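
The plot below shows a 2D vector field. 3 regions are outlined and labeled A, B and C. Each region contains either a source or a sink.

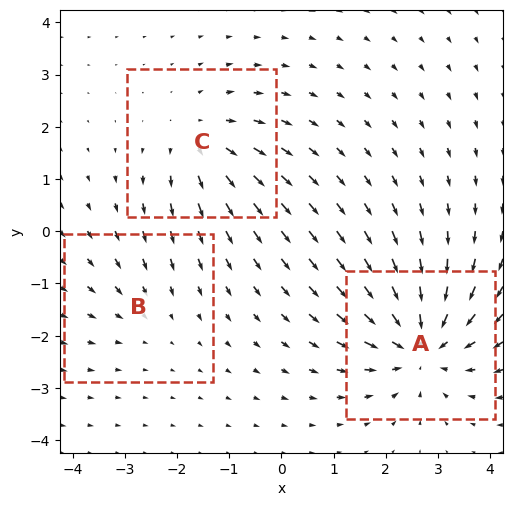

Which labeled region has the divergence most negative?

A

Divergence at each region's feature centre — A: about -5, B: about -2, C: about +3. Region A is most negative.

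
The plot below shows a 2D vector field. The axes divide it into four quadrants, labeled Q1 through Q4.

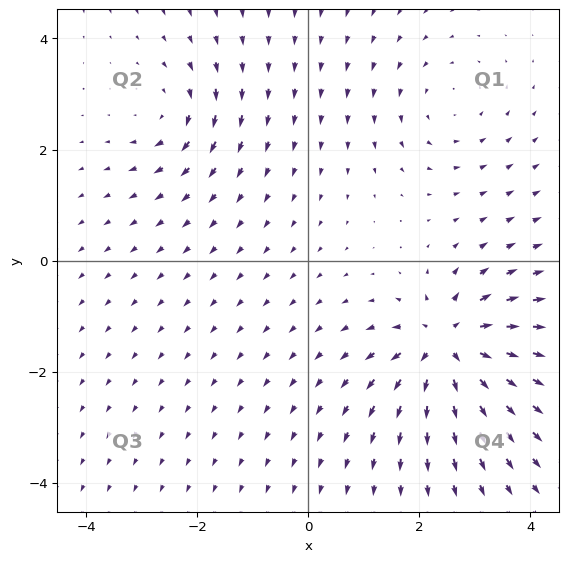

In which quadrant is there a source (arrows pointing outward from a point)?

Q4

The source sits at approximately (2.5, -1.5), which lies in quadrant Q4. The divergence there is about +7, positive as expected for a source.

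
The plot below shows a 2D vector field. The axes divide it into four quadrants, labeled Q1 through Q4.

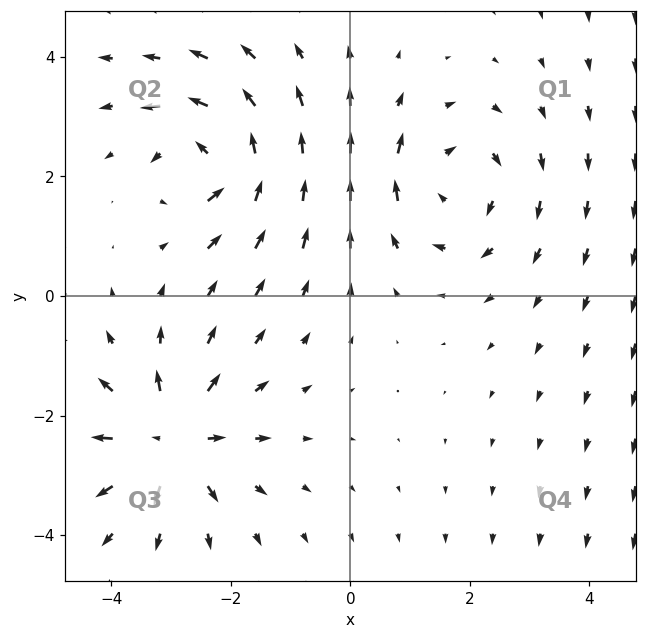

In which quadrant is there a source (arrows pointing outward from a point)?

Q3

The source sits at approximately (-3.0, -2.4), which lies in quadrant Q3. The divergence there is about +4, positive as expected for a source.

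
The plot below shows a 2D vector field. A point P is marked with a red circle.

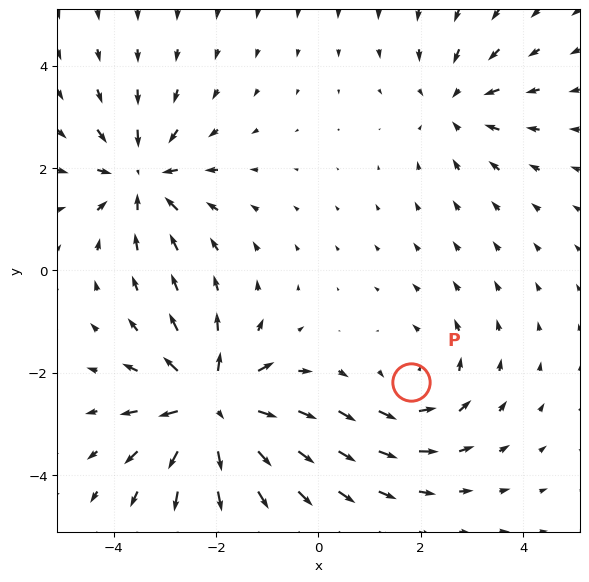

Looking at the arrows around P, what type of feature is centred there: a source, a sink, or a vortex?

vortex

At P (1.8, -2.2) the arrows circulate counterclockwise. Divergence ≈0, curl about +3 — near-zero divergence with nonzero curl is a vortex.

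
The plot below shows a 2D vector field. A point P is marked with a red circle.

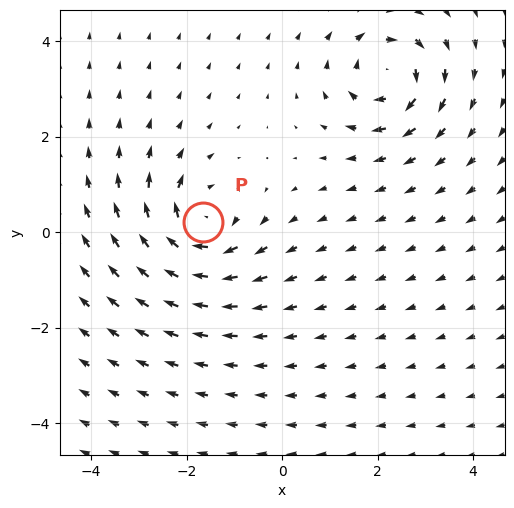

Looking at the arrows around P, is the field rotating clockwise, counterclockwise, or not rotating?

clockwise

Near P at (-1.7, 0.2) the arrows circulate clockwise. The curl (z-component) there is about -5; negative curl means clockwise rotation.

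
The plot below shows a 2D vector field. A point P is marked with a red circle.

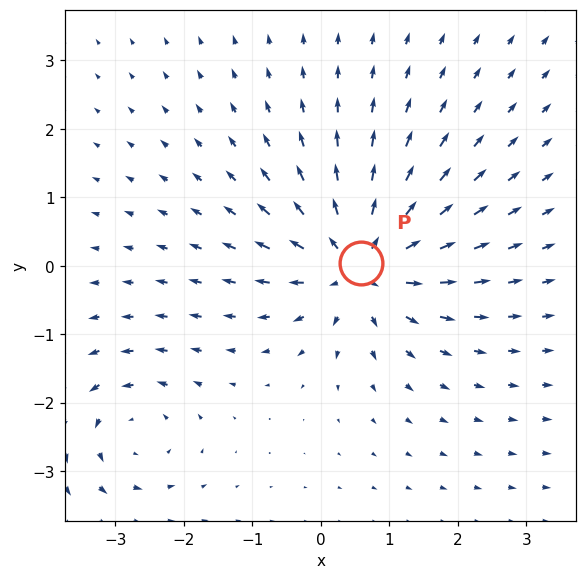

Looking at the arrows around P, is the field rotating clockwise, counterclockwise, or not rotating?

not rotating

Near P at (0.6, 0.0) the arrows show no circulation. The curl there is ≈0.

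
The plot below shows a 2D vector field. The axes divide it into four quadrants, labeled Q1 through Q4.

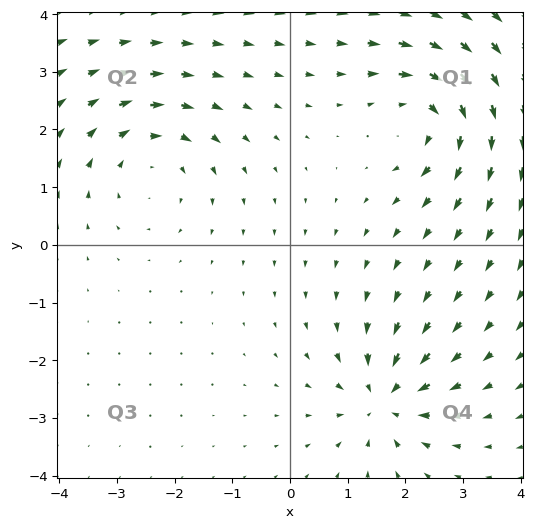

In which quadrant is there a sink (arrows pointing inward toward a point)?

Q4

The sink sits at approximately (1.6, -2.7), which lies in quadrant Q4. The divergence there is about -6, negative as expected for a sink.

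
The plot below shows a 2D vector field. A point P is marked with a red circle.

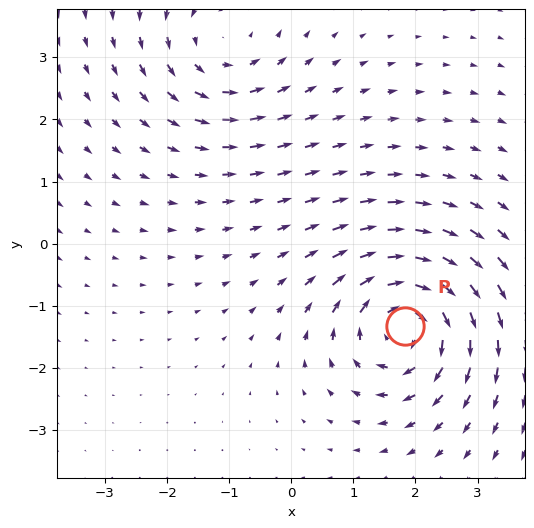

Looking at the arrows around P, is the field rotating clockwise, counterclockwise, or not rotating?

clockwise

Near P at (1.8, -1.3) the arrows circulate clockwise. The curl (z-component) there is about -5; negative curl means clockwise rotation.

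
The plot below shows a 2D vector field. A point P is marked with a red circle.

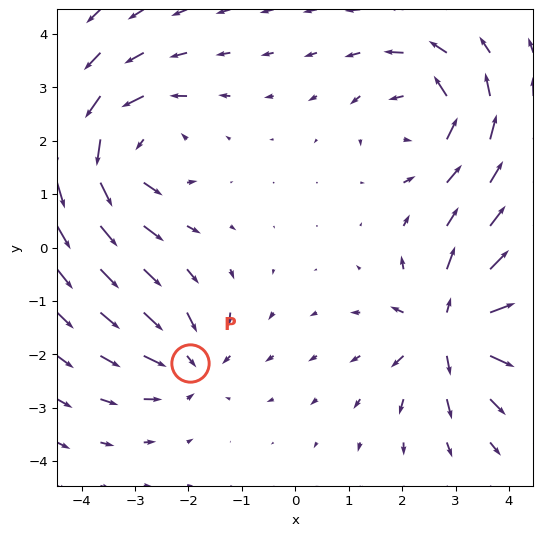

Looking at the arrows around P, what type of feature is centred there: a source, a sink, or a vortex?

At P (-2.0, -2.2) the arrows converge inward. Divergence about -4, curl ≈0 — negative divergence with near-zero curl is a sink.

sink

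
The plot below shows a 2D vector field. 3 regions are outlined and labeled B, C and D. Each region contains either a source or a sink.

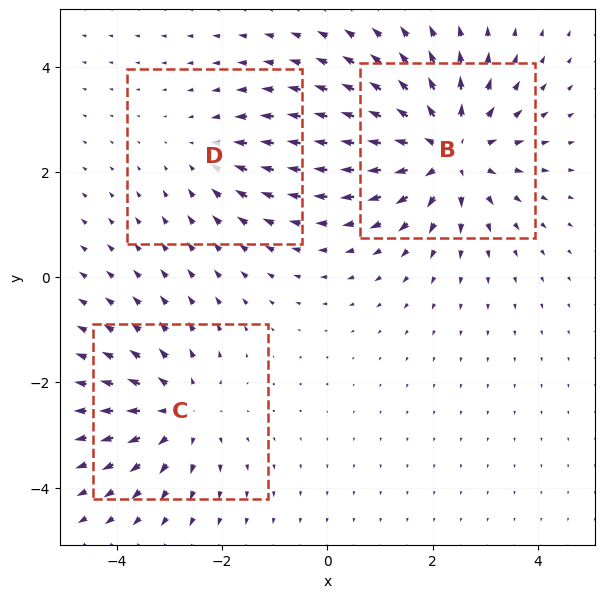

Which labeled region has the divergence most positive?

Divergence at each region's feature centre — B: about +4, C: about +3, D: about -2. Region B is most positive.

B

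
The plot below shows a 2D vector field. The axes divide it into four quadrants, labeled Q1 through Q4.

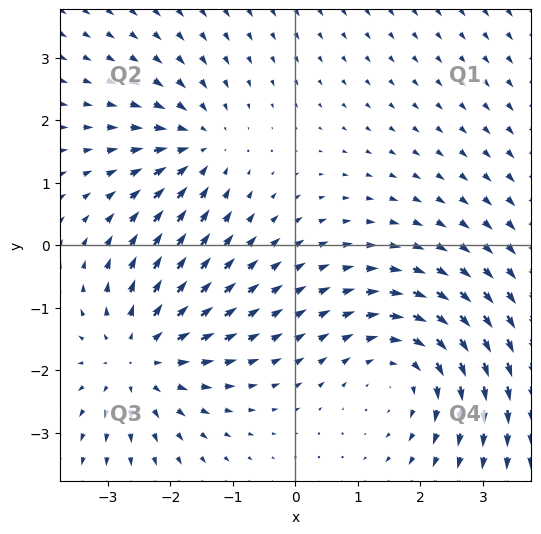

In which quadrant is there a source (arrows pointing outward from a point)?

Q3

The source sits at approximately (-2.5, -1.8), which lies in quadrant Q3. The divergence there is about +3, positive as expected for a source.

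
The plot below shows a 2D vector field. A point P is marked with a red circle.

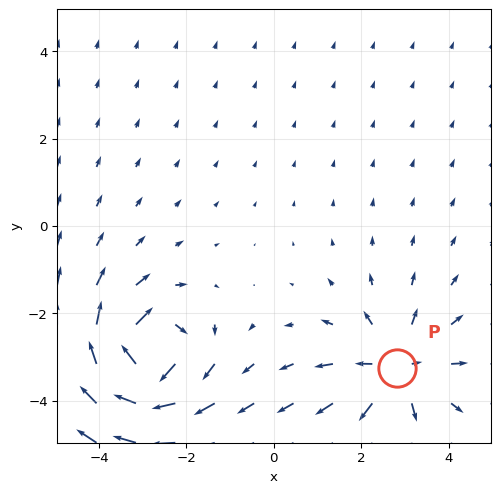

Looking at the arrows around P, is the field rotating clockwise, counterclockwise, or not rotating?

Near P at (2.8, -3.3) the arrows show no circulation. The curl there is ≈0.

not rotating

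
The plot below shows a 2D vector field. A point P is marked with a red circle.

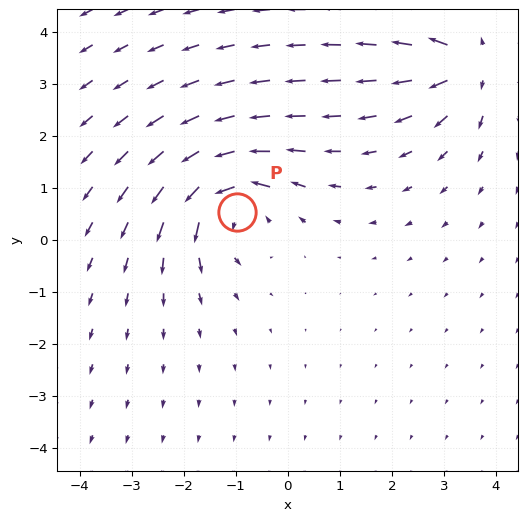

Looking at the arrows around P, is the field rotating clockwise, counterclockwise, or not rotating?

counterclockwise

Near P at (-1.0, 0.5) the arrows circulate counterclockwise. The curl (z-component) there is about +6; positive curl means counterclockwise rotation.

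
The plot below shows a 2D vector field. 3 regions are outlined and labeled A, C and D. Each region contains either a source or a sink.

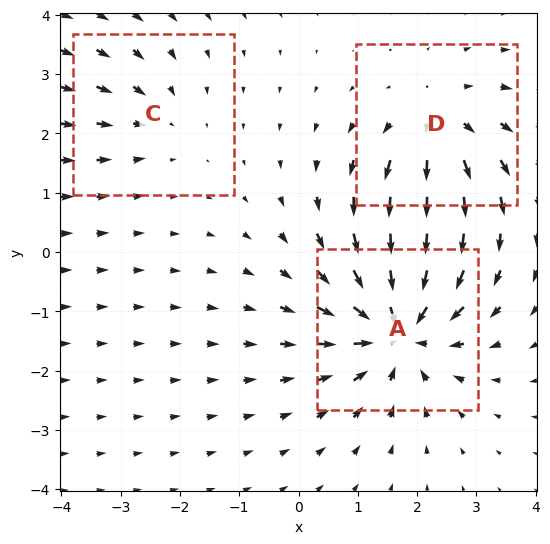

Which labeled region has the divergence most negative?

A

Divergence at each region's feature centre — A: about -5, C: about -2, D: about +3. Region A is most negative.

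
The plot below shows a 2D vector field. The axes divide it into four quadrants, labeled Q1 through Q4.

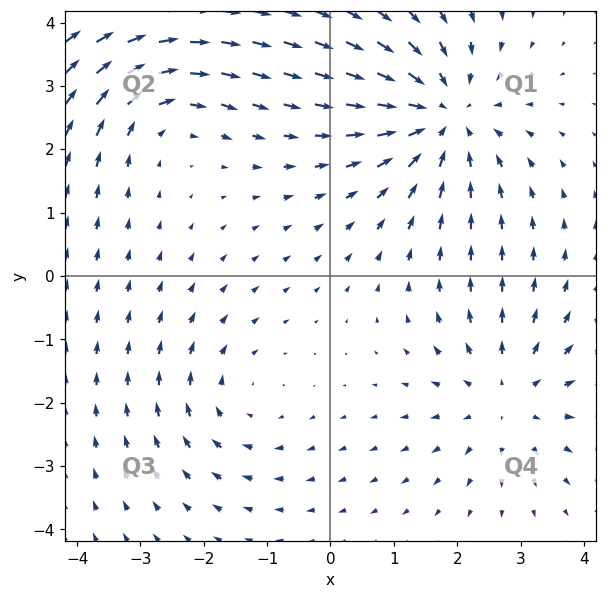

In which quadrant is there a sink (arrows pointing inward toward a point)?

Q1

The sink sits at approximately (1.8, 2.5), which lies in quadrant Q1. The divergence there is about -4, negative as expected for a sink.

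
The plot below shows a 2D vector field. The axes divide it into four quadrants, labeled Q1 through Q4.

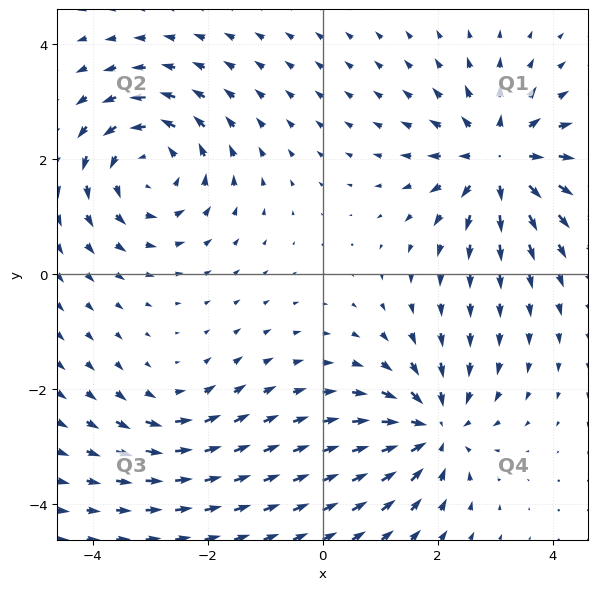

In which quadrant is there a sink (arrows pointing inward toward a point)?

The sink sits at approximately (1.9, -2.7), which lies in quadrant Q4. The divergence there is about -5, negative as expected for a sink.

Q4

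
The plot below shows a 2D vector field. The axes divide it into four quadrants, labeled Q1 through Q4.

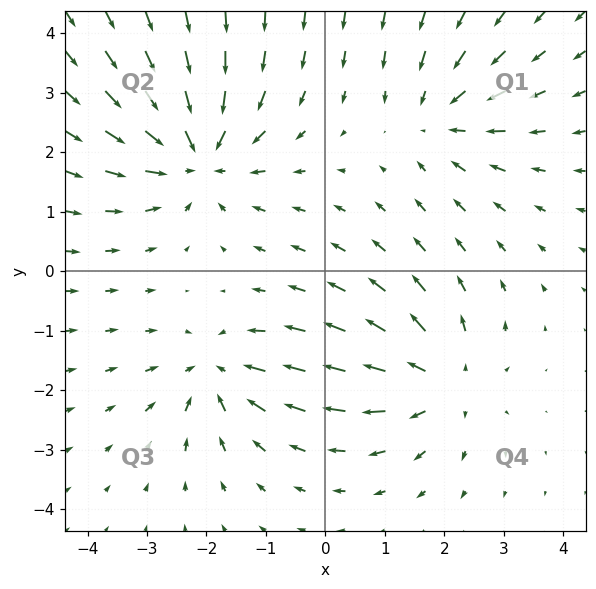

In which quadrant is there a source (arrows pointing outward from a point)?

The source sits at approximately (2.0, -1.9), which lies in quadrant Q4. The divergence there is about +4, positive as expected for a source.

Q4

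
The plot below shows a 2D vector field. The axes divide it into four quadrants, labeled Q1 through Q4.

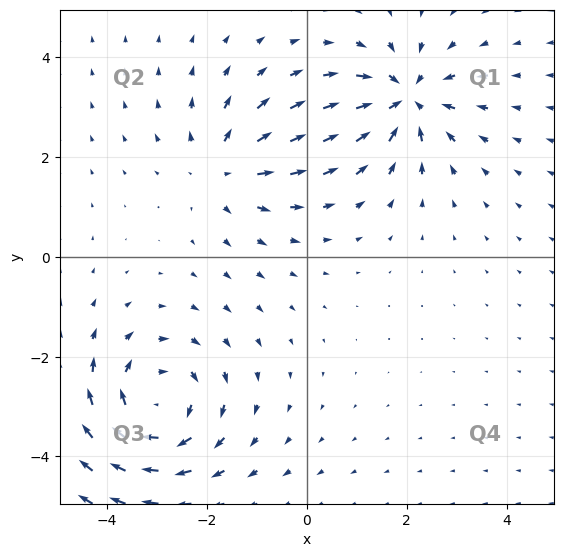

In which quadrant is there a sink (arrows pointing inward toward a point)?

Q1

The sink sits at approximately (2.0, 3.2), which lies in quadrant Q1. The divergence there is about -5, negative as expected for a sink.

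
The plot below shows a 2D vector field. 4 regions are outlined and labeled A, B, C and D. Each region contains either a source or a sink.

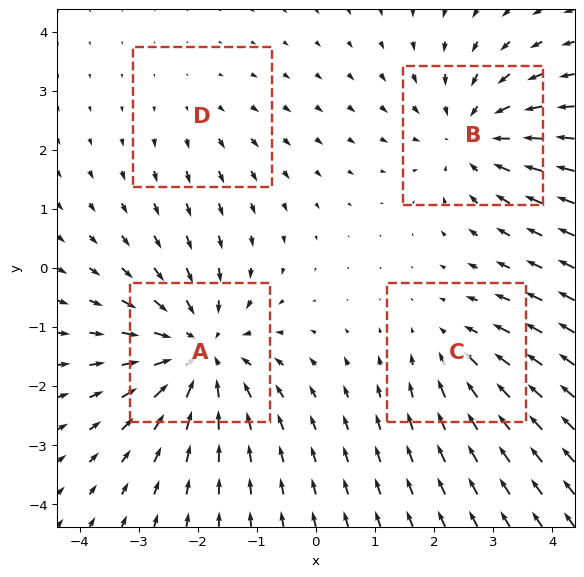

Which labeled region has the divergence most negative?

A

Divergence at each region's feature centre — A: about -5, B: about -4, C: about -3, D: about +2. Region A is most negative.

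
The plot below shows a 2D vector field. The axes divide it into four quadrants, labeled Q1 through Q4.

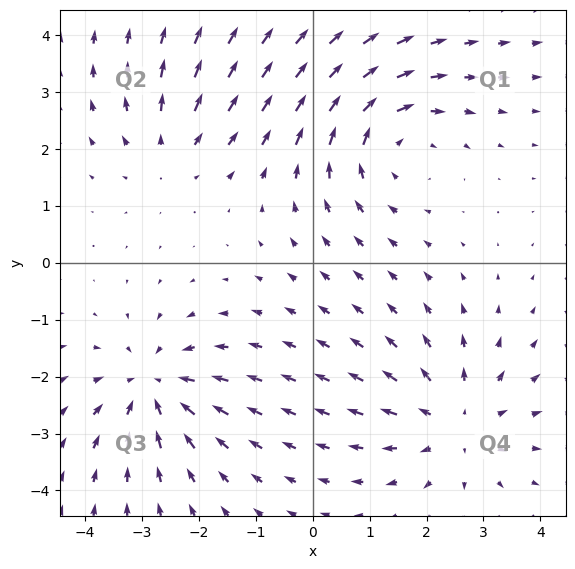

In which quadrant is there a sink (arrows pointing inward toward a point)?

Q3

The sink sits at approximately (-2.8, -2.2), which lies in quadrant Q3. The divergence there is about -5, negative as expected for a sink.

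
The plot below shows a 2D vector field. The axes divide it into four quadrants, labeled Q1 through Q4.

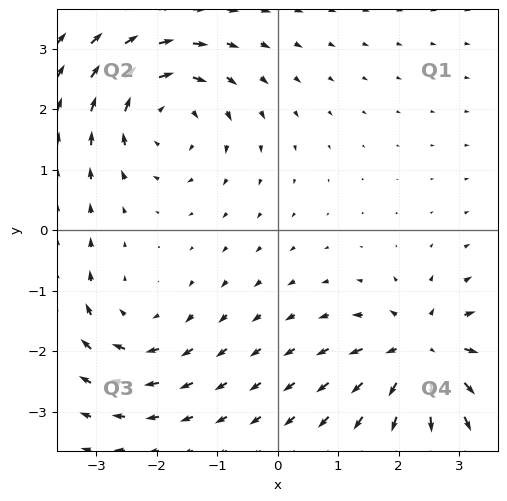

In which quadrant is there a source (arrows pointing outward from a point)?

Q4

The source sits at approximately (2.4, -2.0), which lies in quadrant Q4. The divergence there is about +5, positive as expected for a source.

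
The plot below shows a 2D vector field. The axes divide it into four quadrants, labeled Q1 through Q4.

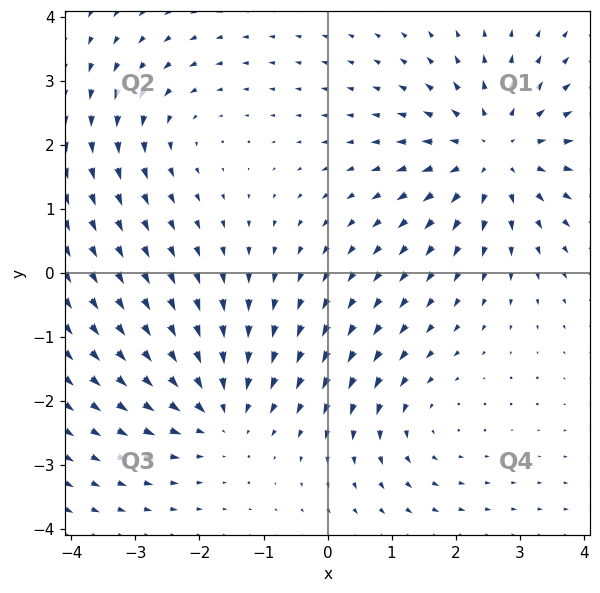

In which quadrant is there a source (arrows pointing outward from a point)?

Q1

The source sits at approximately (2.6, 1.9), which lies in quadrant Q1. The divergence there is about +4, positive as expected for a source.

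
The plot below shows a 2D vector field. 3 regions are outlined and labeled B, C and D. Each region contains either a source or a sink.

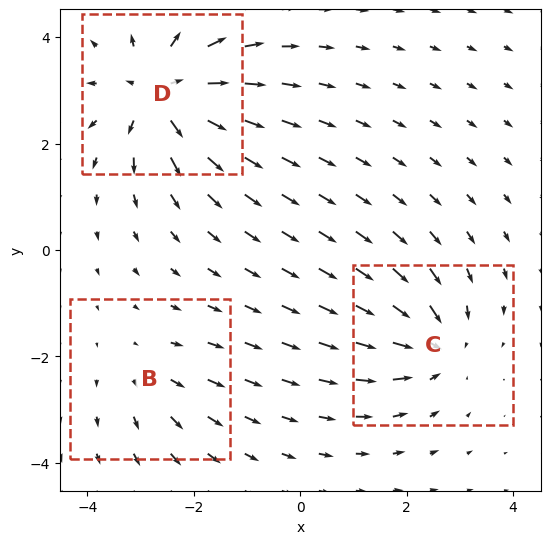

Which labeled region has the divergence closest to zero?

B

Divergence at each region's feature centre — B: about +2, C: about -4, D: about +5. Region B is closest to zero.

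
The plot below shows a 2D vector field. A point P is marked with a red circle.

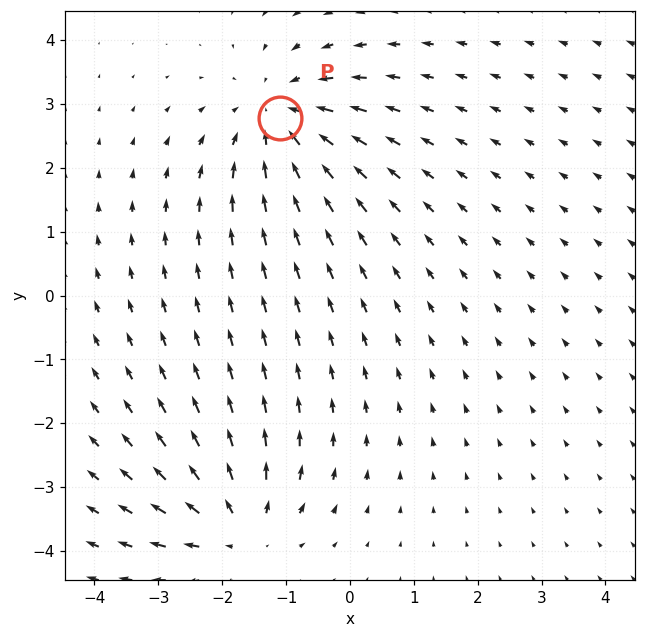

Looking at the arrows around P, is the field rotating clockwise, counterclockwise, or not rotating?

Near P at (-1.1, 2.8) the arrows show no circulation. The curl there is ≈0.

not rotating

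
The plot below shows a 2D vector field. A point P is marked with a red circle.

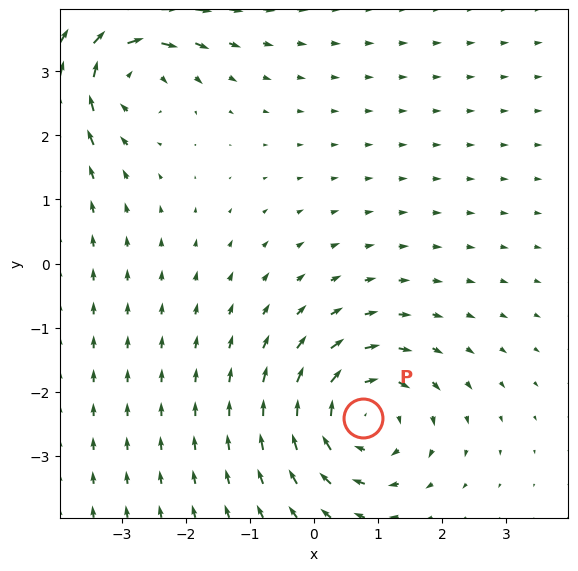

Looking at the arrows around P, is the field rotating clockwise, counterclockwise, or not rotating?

clockwise

Near P at (0.8, -2.4) the arrows circulate clockwise. The curl (z-component) there is about -5; negative curl means clockwise rotation.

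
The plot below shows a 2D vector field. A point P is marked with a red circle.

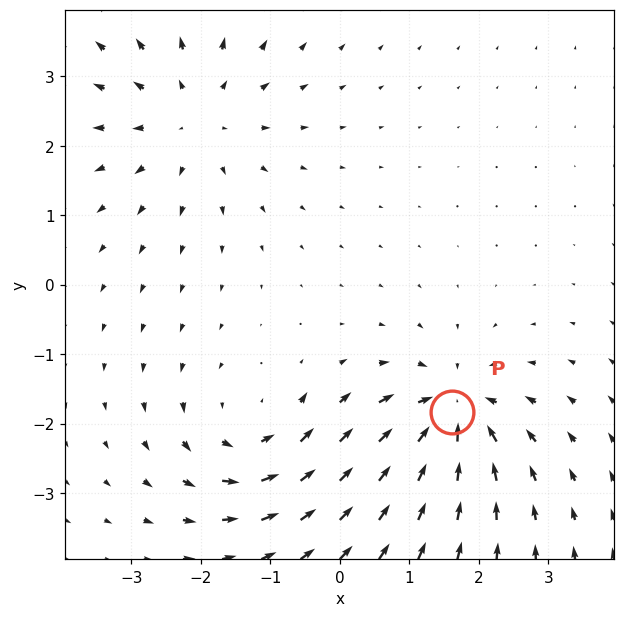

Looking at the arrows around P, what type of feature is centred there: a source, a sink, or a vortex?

sink

At P (1.6, -1.8) the arrows converge inward. Divergence about -6, curl ≈0 — negative divergence with near-zero curl is a sink.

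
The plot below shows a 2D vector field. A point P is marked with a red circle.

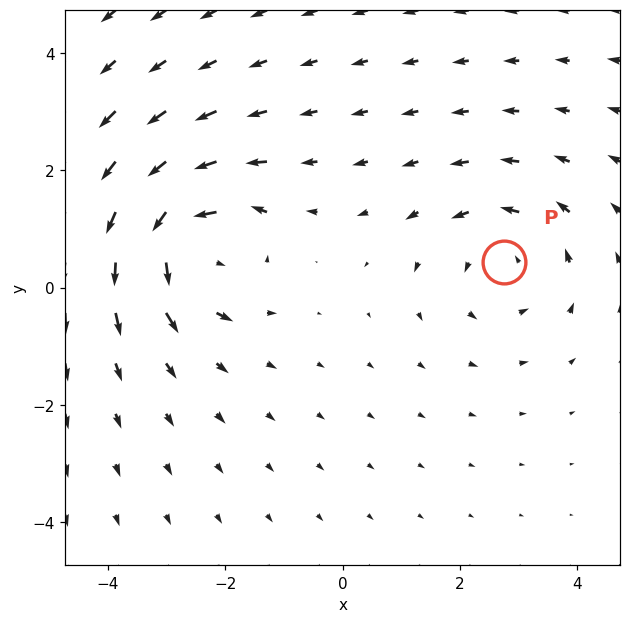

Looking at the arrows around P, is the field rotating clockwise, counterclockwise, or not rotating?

counterclockwise

Near P at (2.8, 0.4) the arrows circulate counterclockwise. The curl (z-component) there is about +3; positive curl means counterclockwise rotation.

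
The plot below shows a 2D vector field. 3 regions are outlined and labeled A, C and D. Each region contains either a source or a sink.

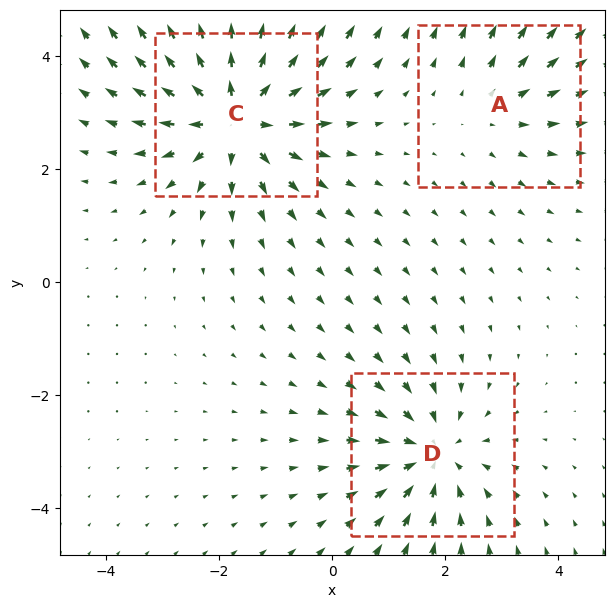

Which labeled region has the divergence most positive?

C

Divergence at each region's feature centre — A: about +2, C: about +5, D: about -3. Region C is most positive.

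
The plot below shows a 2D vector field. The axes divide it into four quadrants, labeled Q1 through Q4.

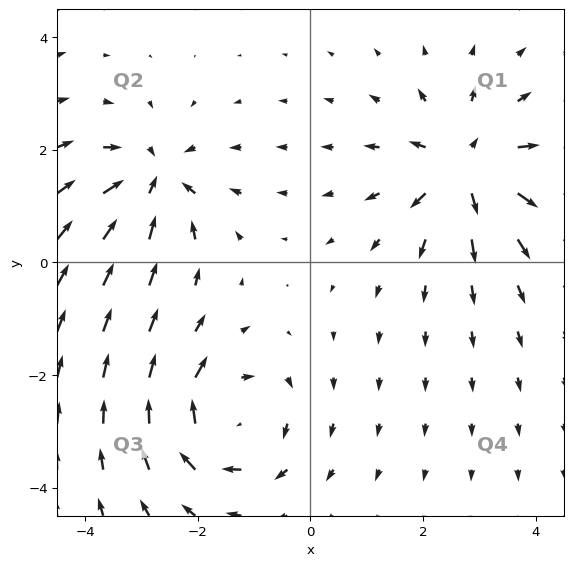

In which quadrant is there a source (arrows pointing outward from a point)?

Q1

The source sits at approximately (2.8, 1.7), which lies in quadrant Q1. The divergence there is about +6, positive as expected for a source.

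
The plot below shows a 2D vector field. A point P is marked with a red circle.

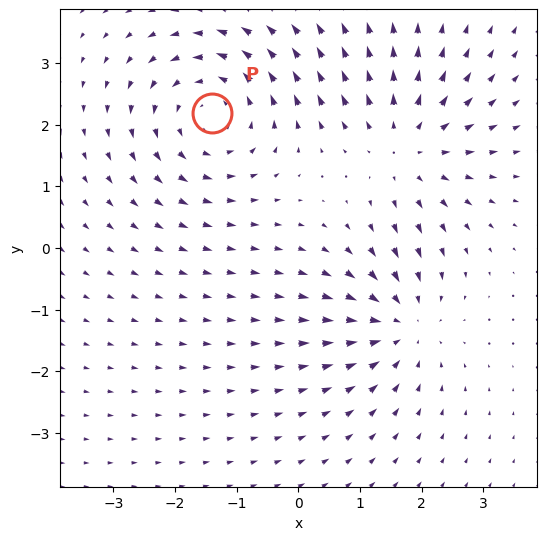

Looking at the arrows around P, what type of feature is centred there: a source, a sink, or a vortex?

vortex

At P (-1.4, 2.2) the arrows circulate counterclockwise. Divergence ≈0, curl about +4 — near-zero divergence with nonzero curl is a vortex.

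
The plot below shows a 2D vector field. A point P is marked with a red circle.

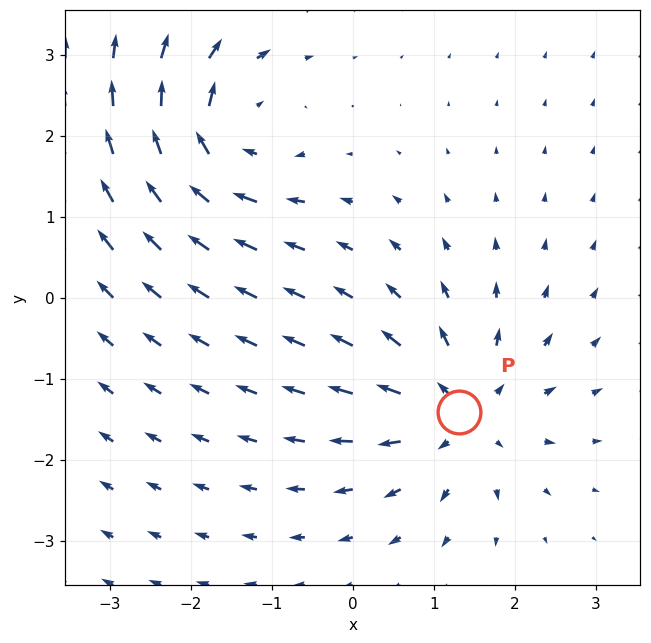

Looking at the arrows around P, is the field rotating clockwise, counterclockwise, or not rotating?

not rotating

Near P at (1.3, -1.4) the arrows show no circulation. The curl there is ≈0.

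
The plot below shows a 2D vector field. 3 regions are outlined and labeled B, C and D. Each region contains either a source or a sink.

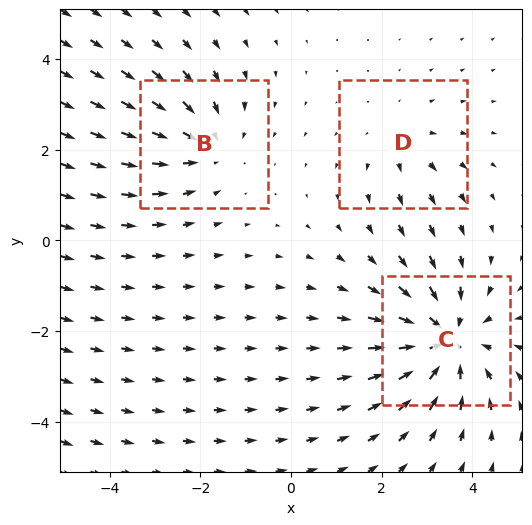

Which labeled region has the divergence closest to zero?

Divergence at each region's feature centre — B: about -3, C: about -4, D: about +2. Region D is closest to zero.

D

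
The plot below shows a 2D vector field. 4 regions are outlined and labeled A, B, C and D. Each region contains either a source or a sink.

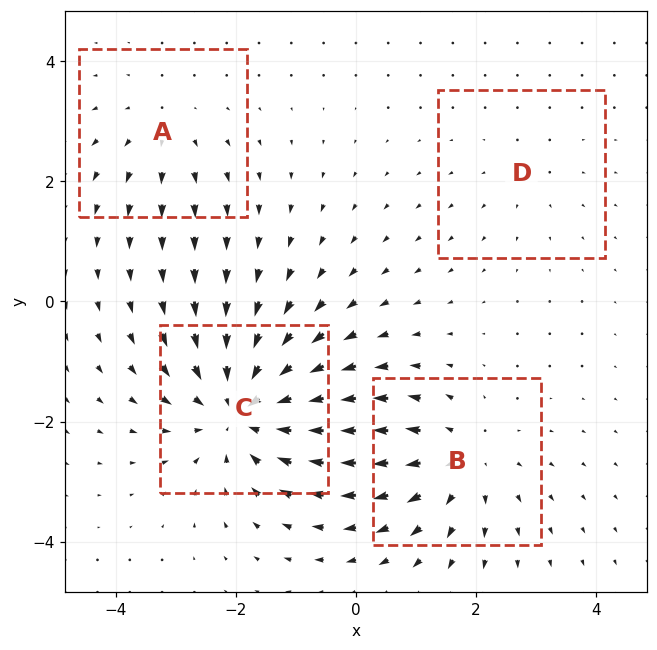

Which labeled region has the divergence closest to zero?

D

Divergence at each region's feature centre — A: about +3, B: about +4, C: about -6, D: about +2. Region D is closest to zero.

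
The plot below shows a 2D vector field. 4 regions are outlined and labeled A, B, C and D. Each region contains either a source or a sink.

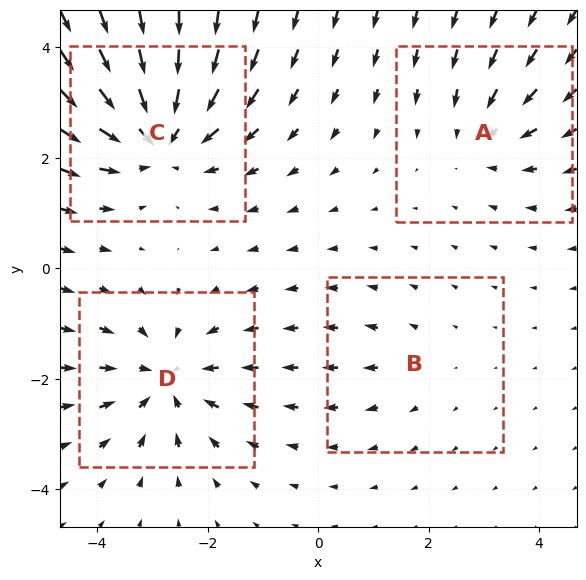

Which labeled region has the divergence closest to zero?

Divergence at each region's feature centre — A: about -3, B: about +2, C: about -6, D: about -5. Region B is closest to zero.

B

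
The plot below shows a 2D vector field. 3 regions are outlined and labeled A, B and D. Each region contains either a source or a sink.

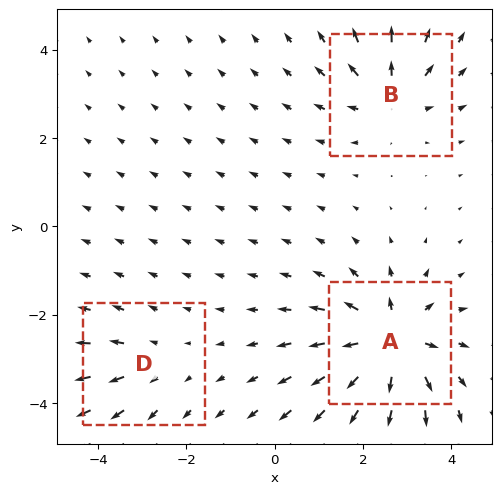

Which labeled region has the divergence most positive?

Divergence at each region's feature centre — A: about +6, B: about +4, D: about +2. Region A is most positive.

A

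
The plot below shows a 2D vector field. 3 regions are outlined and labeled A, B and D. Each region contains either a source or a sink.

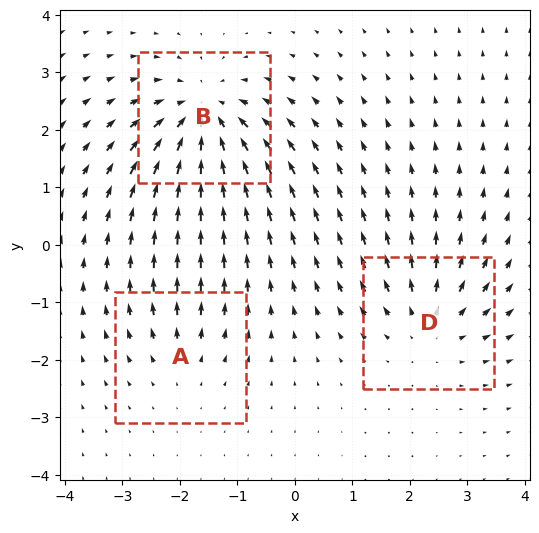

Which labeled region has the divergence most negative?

B

Divergence at each region's feature centre — A: about +2, B: about -5, D: about +3. Region B is most negative.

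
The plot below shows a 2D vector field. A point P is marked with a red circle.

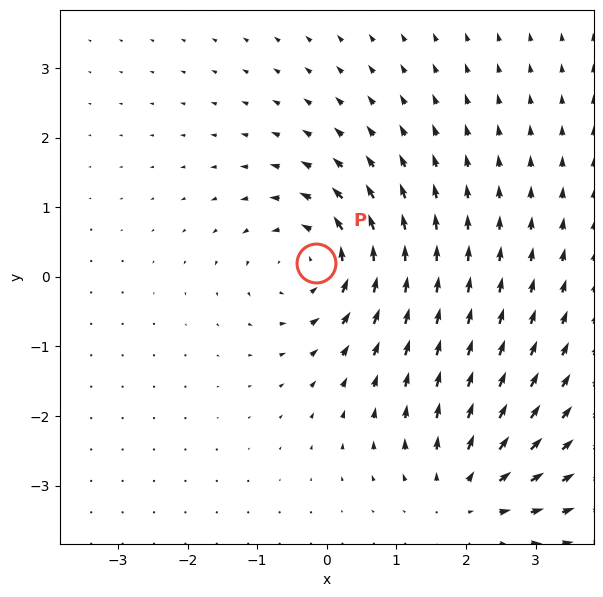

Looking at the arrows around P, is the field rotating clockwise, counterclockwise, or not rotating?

Near P at (-0.2, 0.2) the arrows circulate counterclockwise. The curl (z-component) there is about +6; positive curl means counterclockwise rotation.

counterclockwise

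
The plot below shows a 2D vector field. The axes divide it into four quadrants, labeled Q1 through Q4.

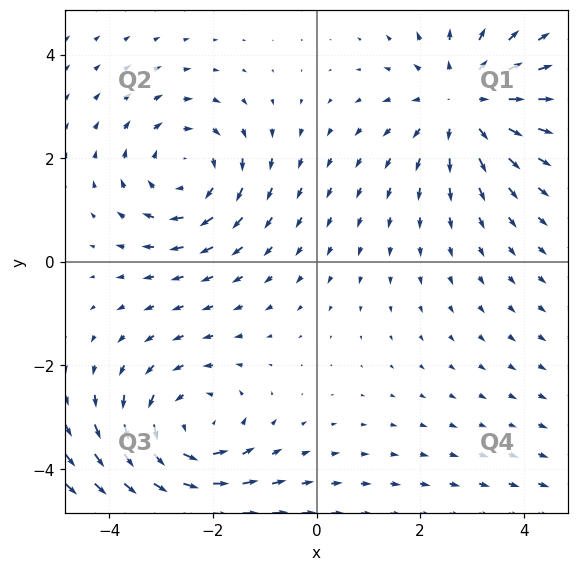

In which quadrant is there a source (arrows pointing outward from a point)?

Q1

The source sits at approximately (2.9, 3.1), which lies in quadrant Q1. The divergence there is about +3, positive as expected for a source.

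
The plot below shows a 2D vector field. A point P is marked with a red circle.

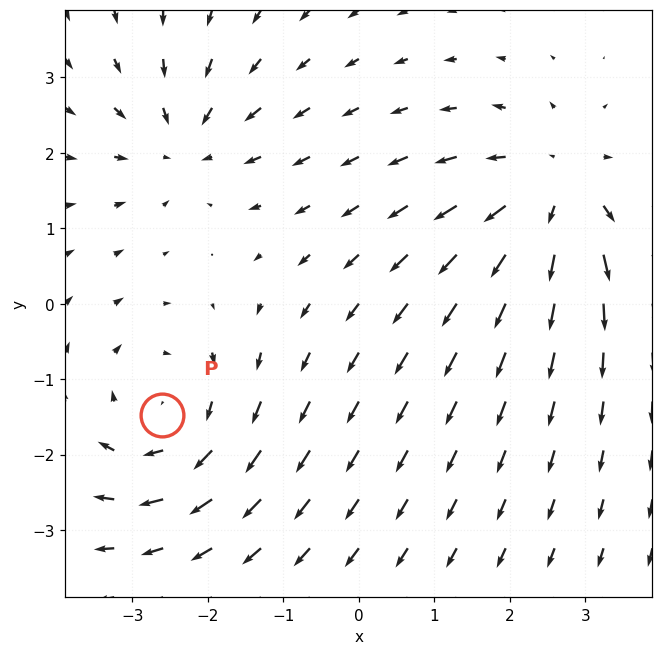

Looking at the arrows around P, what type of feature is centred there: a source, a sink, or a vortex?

At P (-2.6, -1.5) the arrows circulate clockwise. Divergence ≈0, curl about -4 — near-zero divergence with nonzero curl is a vortex.

vortex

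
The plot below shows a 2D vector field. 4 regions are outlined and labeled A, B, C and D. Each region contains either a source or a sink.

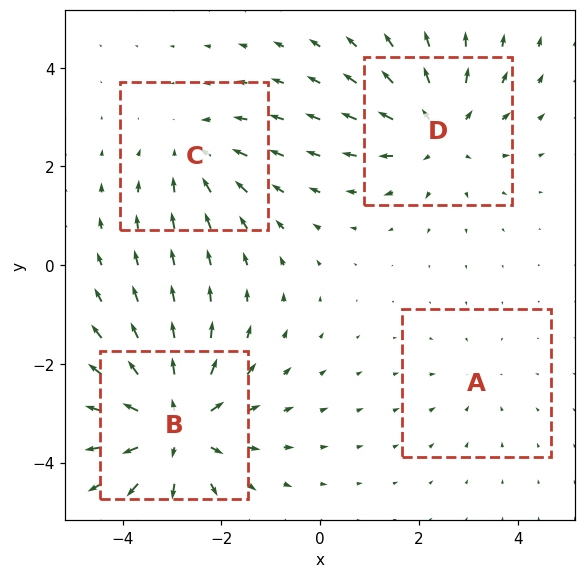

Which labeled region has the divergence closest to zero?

Divergence at each region's feature centre — A: about -2, B: about +6, C: about -3, D: about +4. Region A is closest to zero.

A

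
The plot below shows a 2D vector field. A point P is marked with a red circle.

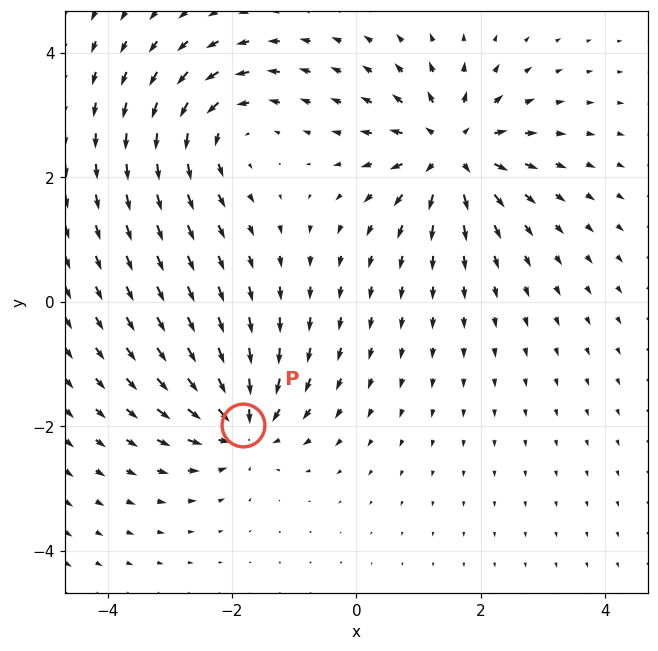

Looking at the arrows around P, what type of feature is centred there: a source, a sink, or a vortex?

sink

At P (-1.8, -2.0) the arrows converge inward. Divergence about -5, curl ≈0 — negative divergence with near-zero curl is a sink.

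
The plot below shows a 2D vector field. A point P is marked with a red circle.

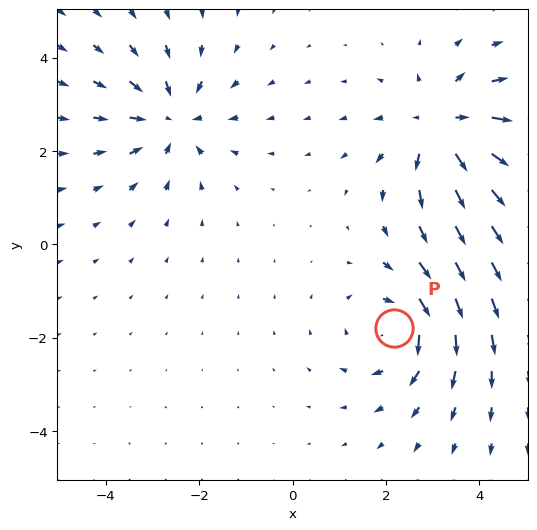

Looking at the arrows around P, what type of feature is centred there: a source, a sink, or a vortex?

At P (2.2, -1.8) the arrows circulate clockwise. Divergence ≈0, curl about -4 — near-zero divergence with nonzero curl is a vortex.

vortex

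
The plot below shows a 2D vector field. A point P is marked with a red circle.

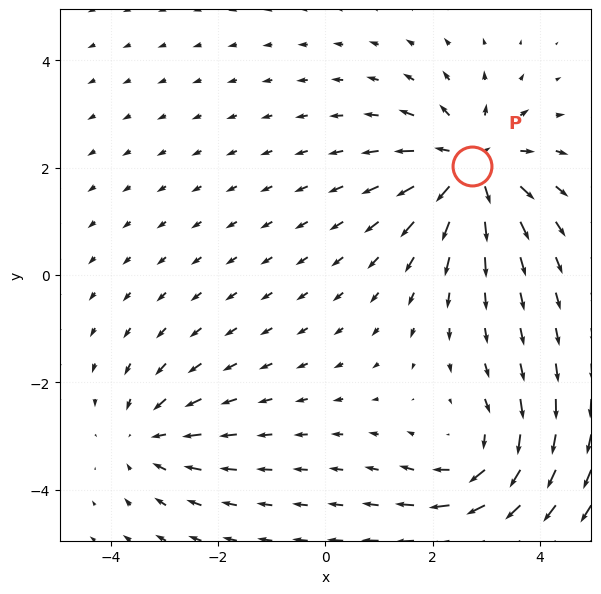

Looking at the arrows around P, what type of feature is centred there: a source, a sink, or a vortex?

At P (2.7, 2.0) the arrows spread outward. Divergence about +5, curl ≈0 — positive divergence with near-zero curl is a source.

source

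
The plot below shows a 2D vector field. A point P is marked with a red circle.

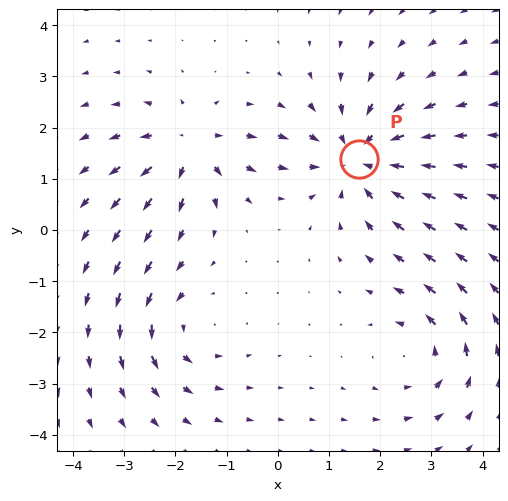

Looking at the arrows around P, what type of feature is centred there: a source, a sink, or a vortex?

sink

At P (1.6, 1.4) the arrows converge inward. Divergence about -4, curl ≈0 — negative divergence with near-zero curl is a sink.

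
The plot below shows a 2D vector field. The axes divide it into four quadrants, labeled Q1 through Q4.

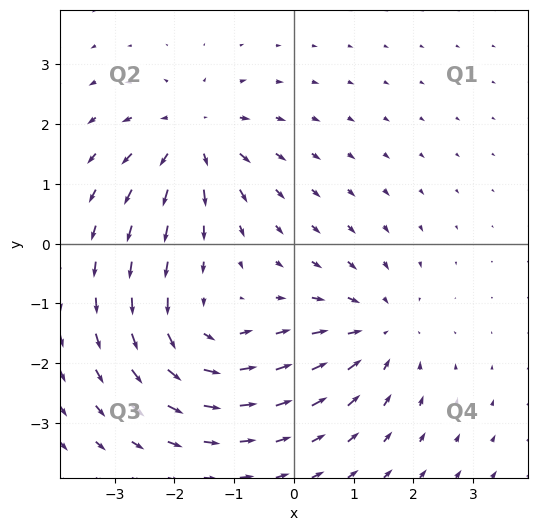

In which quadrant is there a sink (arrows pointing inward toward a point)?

Q4

The sink sits at approximately (1.4, -1.5), which lies in quadrant Q4. The divergence there is about -4, negative as expected for a sink.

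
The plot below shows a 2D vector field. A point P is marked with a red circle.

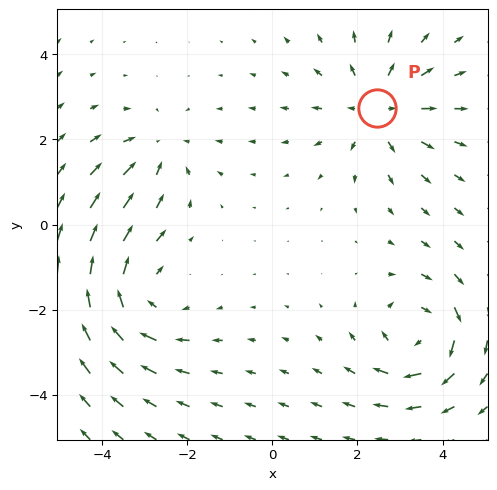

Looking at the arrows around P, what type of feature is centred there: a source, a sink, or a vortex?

At P (2.5, 2.7) the arrows spread outward. Divergence about +4, curl ≈0 — positive divergence with near-zero curl is a source.

source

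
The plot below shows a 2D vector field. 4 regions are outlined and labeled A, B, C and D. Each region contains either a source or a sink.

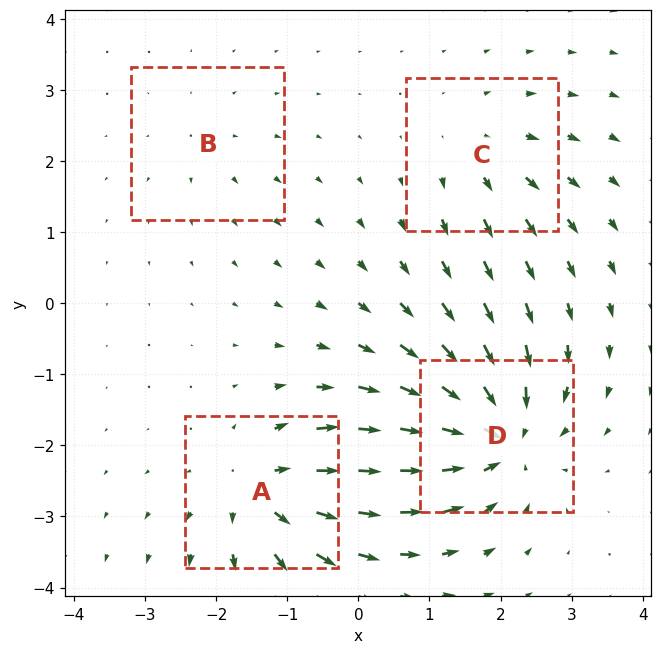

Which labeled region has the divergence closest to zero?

Divergence at each region's feature centre — A: about +6, B: about +2, C: about +3, D: about -8. Region B is closest to zero.

B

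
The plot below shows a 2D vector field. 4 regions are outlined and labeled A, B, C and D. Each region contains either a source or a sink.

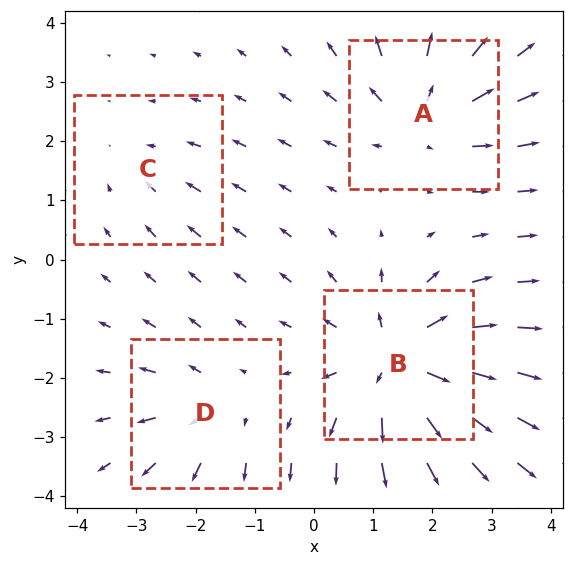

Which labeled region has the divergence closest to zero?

Divergence at each region's feature centre — A: about +5, B: about +8, C: about -2, D: about +4. Region C is closest to zero.

C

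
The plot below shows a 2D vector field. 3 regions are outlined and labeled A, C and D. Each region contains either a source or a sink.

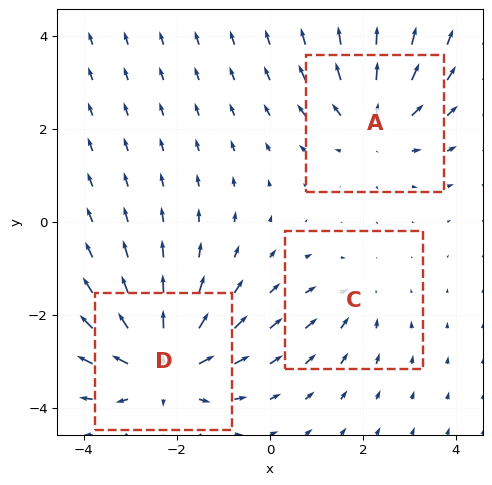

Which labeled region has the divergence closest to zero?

C

Divergence at each region's feature centre — A: about +3, C: about -2, D: about +5. Region C is closest to zero.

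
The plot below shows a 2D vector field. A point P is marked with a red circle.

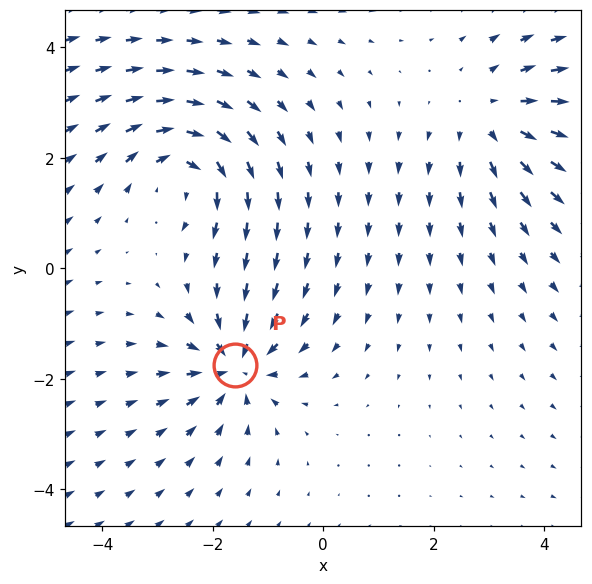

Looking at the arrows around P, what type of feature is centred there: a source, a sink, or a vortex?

sink

At P (-1.6, -1.8) the arrows converge inward. Divergence about -4, curl ≈0 — negative divergence with near-zero curl is a sink.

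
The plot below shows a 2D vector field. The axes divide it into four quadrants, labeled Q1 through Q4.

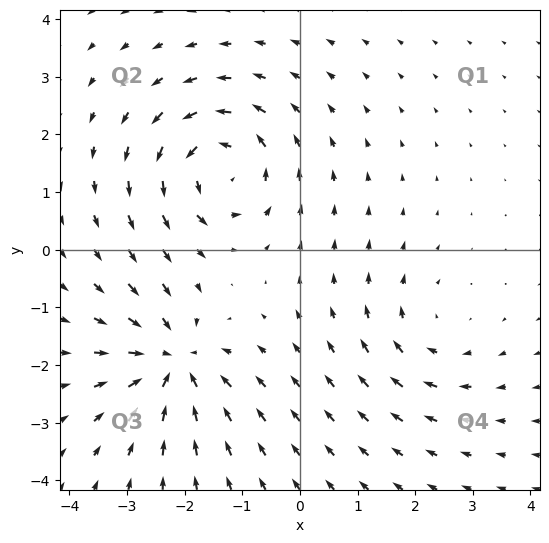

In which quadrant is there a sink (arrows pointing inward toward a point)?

The sink sits at approximately (-2.2, -2.0), which lies in quadrant Q3. The divergence there is about -5, negative as expected for a sink.

Q3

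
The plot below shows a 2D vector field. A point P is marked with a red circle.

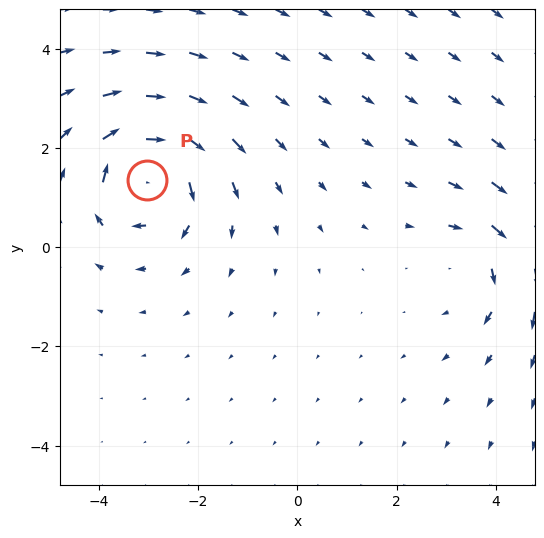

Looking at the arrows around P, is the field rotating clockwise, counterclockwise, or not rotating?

clockwise

Near P at (-3.0, 1.3) the arrows circulate clockwise. The curl (z-component) there is about -5; negative curl means clockwise rotation.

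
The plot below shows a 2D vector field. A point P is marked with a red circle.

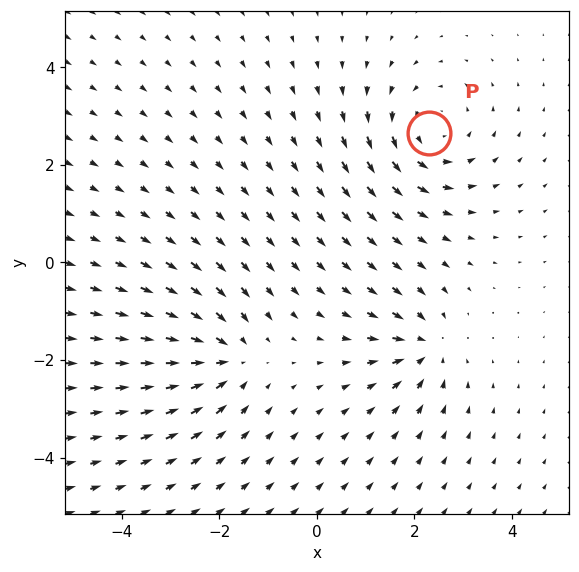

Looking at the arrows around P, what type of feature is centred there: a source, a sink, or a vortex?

vortex

At P (2.3, 2.7) the arrows circulate counterclockwise. Divergence ≈0, curl about +4 — near-zero divergence with nonzero curl is a vortex.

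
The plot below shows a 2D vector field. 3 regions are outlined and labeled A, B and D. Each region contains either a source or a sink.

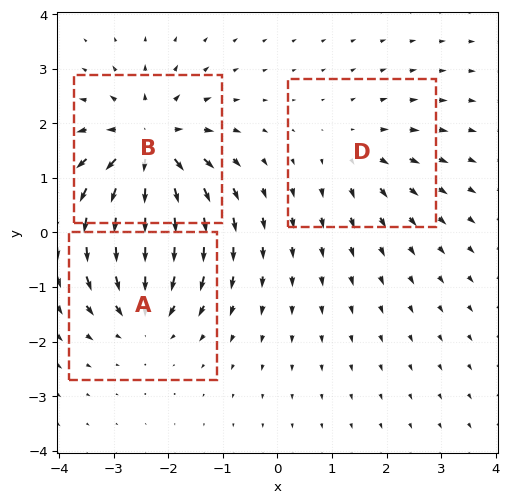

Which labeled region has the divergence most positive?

Divergence at each region's feature centre — A: about -4, B: about +5, D: about +2. Region B is most positive.

B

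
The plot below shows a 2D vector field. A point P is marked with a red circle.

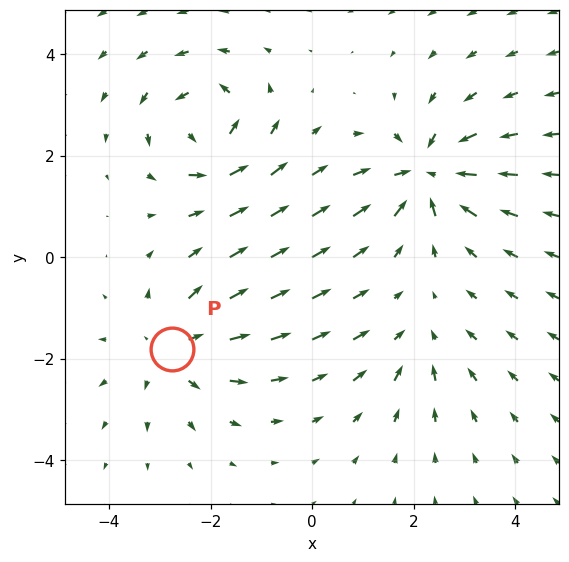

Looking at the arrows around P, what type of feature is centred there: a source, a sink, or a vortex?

source

At P (-2.8, -1.8) the arrows spread outward. Divergence about +3, curl ≈0 — positive divergence with near-zero curl is a source.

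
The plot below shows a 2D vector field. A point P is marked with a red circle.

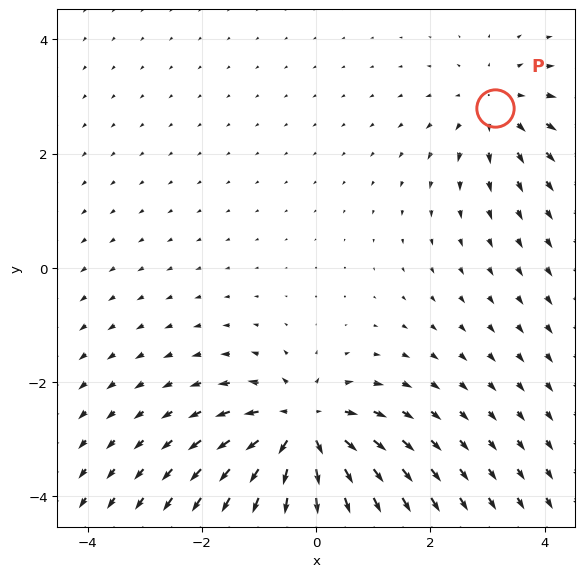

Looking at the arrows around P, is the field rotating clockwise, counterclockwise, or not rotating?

not rotating

Near P at (3.1, 2.8) the arrows show no circulation. The curl there is ≈0.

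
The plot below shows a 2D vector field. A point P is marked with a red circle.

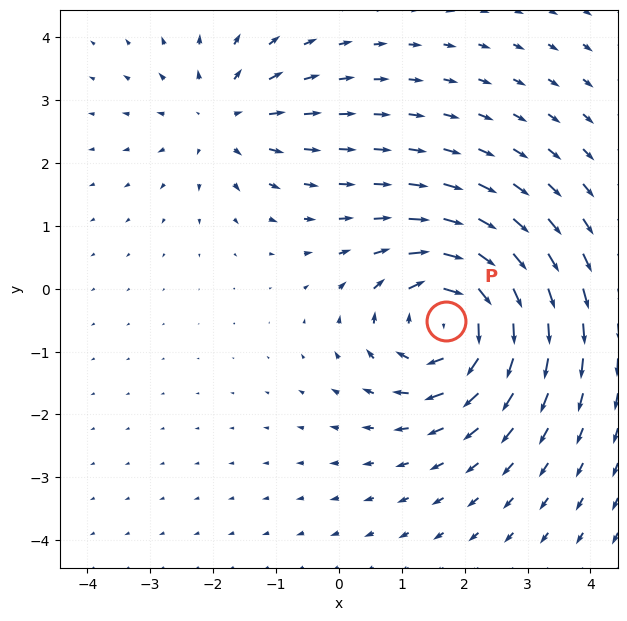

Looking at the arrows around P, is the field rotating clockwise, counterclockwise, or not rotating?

Near P at (1.7, -0.5) the arrows circulate clockwise. The curl (z-component) there is about -5; negative curl means clockwise rotation.

clockwise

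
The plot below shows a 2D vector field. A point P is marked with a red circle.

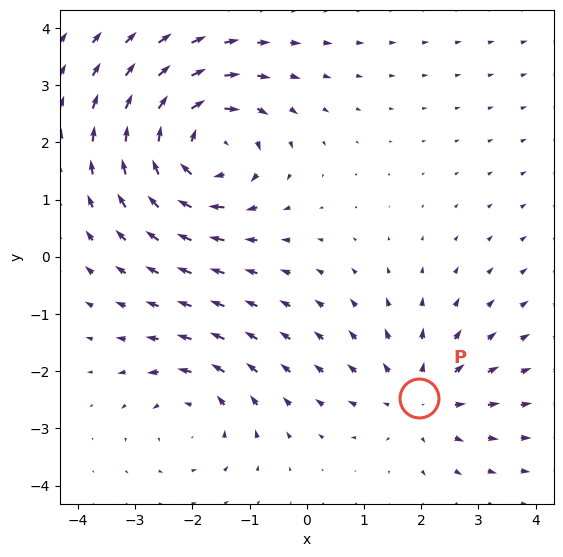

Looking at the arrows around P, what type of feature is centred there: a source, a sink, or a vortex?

At P (2.0, -2.5) the arrows spread outward. Divergence about +3, curl ≈0 — positive divergence with near-zero curl is a source.

source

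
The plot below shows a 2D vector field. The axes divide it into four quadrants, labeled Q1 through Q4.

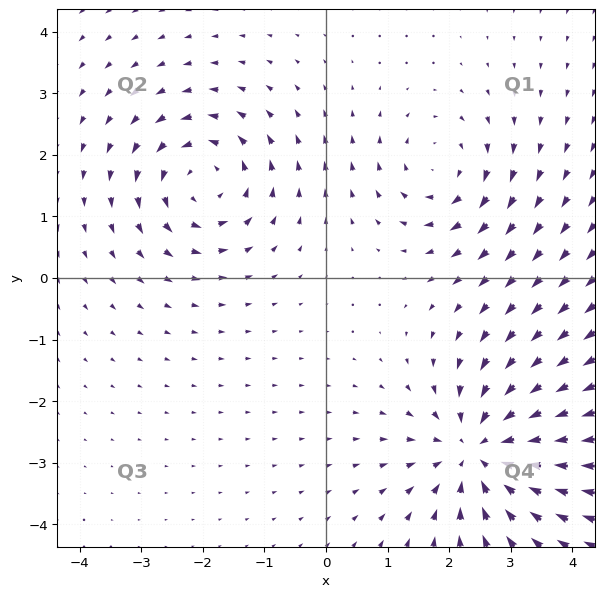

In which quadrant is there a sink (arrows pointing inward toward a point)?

Q4

The sink sits at approximately (2.5, -2.8), which lies in quadrant Q4. The divergence there is about -4, negative as expected for a sink.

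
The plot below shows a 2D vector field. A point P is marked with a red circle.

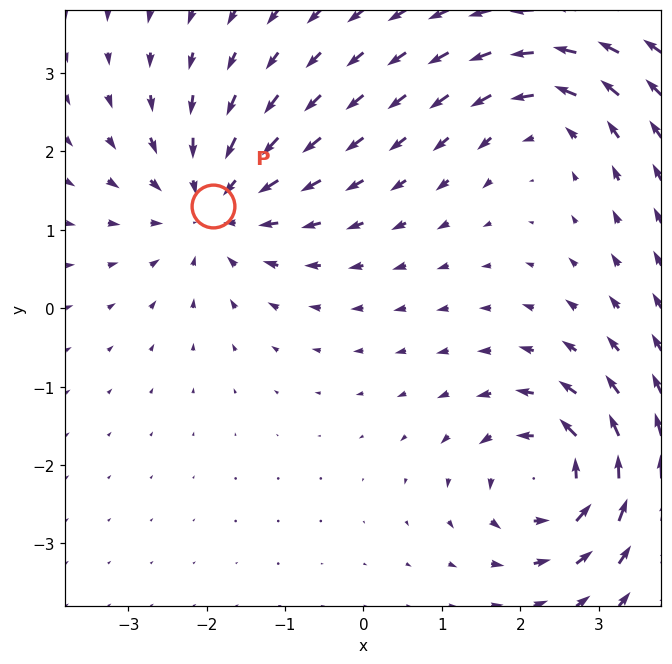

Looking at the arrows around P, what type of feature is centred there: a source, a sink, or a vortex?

At P (-1.9, 1.3) the arrows converge inward. Divergence about -4, curl ≈0 — negative divergence with near-zero curl is a sink.

sink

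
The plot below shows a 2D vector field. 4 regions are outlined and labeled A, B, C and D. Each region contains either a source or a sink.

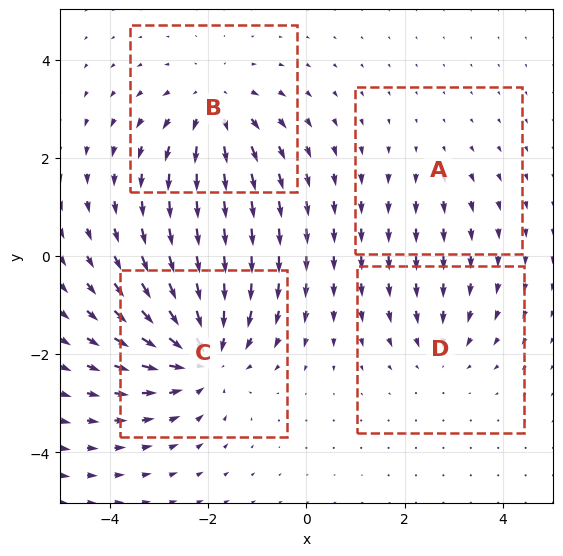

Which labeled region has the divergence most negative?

Divergence at each region's feature centre — A: about +2, B: about +4, C: about -6, D: about -3. Region C is most negative.

C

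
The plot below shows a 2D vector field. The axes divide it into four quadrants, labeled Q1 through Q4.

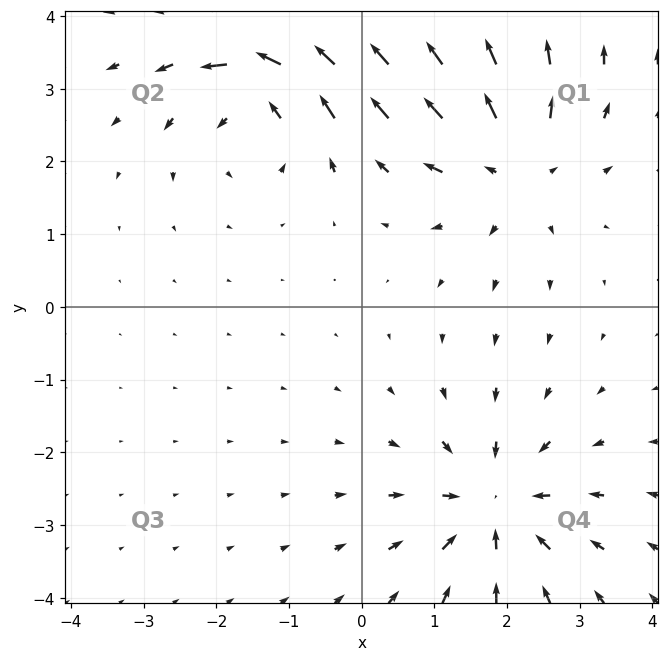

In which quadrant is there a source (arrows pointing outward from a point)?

Q1

The source sits at approximately (2.1, 1.9), which lies in quadrant Q1. The divergence there is about +4, positive as expected for a source.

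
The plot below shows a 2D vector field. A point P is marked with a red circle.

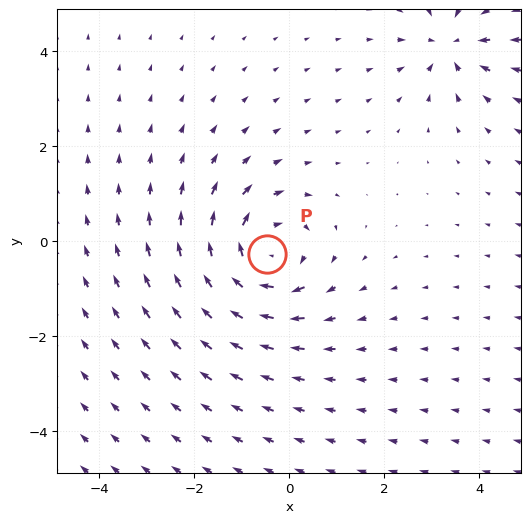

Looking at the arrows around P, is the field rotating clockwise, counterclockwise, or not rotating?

clockwise

Near P at (-0.5, -0.3) the arrows circulate clockwise. The curl (z-component) there is about -5; negative curl means clockwise rotation.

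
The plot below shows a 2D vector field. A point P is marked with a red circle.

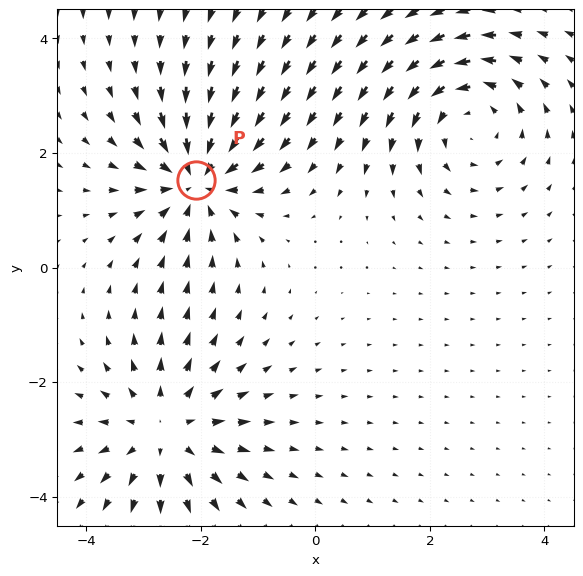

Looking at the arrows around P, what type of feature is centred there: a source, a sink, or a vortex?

At P (-2.1, 1.5) the arrows converge inward. Divergence about -6, curl ≈0 — negative divergence with near-zero curl is a sink.

sink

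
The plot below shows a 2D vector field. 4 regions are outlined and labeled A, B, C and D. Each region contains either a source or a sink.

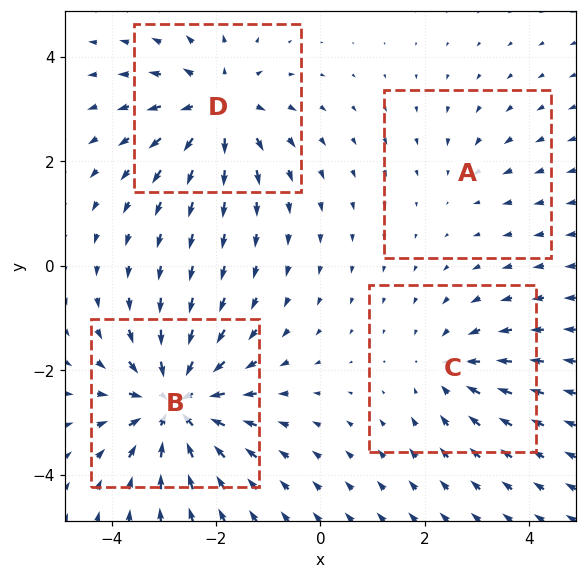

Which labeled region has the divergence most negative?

Divergence at each region's feature centre — A: about -2, B: about -7, C: about -4, D: about +6. Region B is most negative.

B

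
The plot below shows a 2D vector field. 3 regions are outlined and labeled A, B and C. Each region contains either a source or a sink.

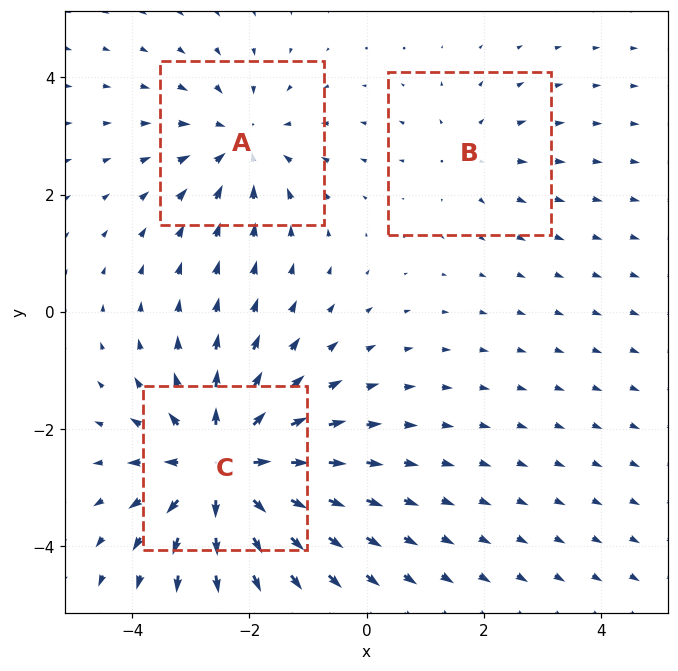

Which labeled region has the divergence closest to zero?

B

Divergence at each region's feature centre — A: about -3, B: about +2, C: about +5. Region B is closest to zero.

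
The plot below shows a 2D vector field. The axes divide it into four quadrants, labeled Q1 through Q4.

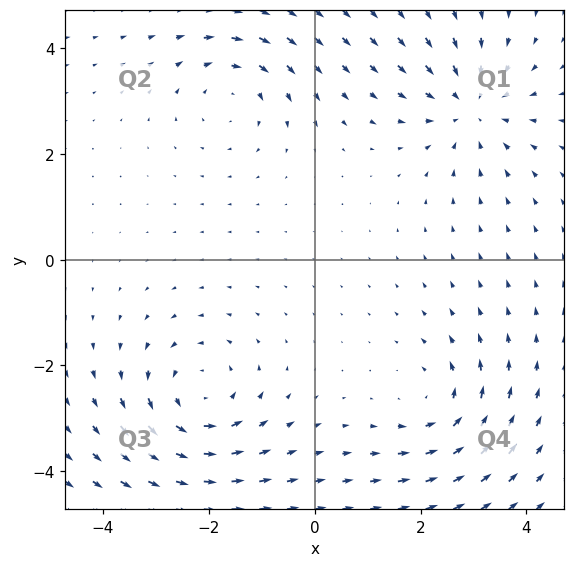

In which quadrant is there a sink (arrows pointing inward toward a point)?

The sink sits at approximately (3.0, 2.9), which lies in quadrant Q1. The divergence there is about -4, negative as expected for a sink.

Q1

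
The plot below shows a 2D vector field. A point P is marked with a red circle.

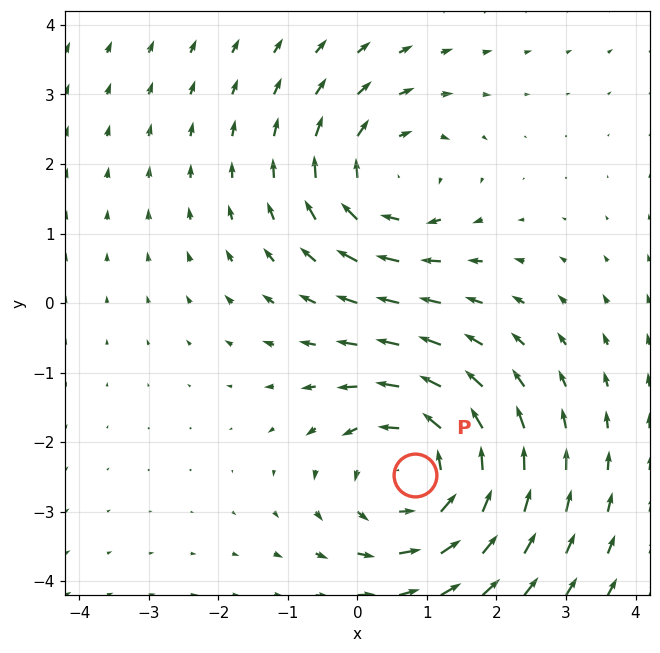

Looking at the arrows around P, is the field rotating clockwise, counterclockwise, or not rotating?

counterclockwise

Near P at (0.8, -2.5) the arrows circulate counterclockwise. The curl (z-component) there is about +3; positive curl means counterclockwise rotation.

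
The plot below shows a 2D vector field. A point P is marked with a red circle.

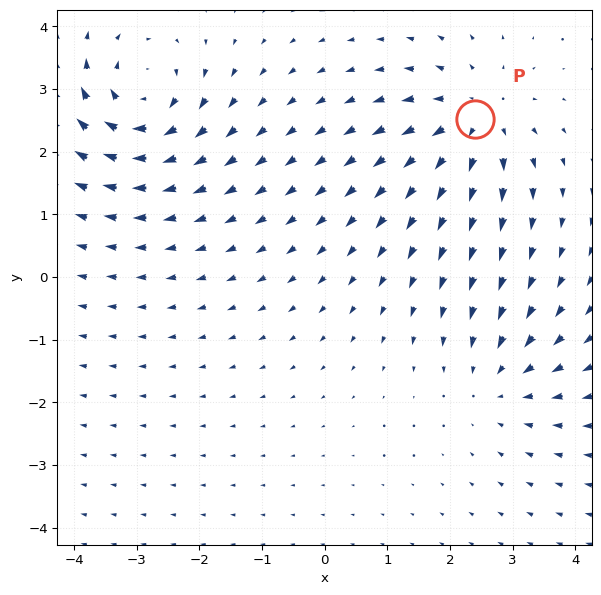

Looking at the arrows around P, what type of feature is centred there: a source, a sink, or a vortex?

source

At P (2.4, 2.5) the arrows spread outward. Divergence about +5, curl ≈0 — positive divergence with near-zero curl is a source.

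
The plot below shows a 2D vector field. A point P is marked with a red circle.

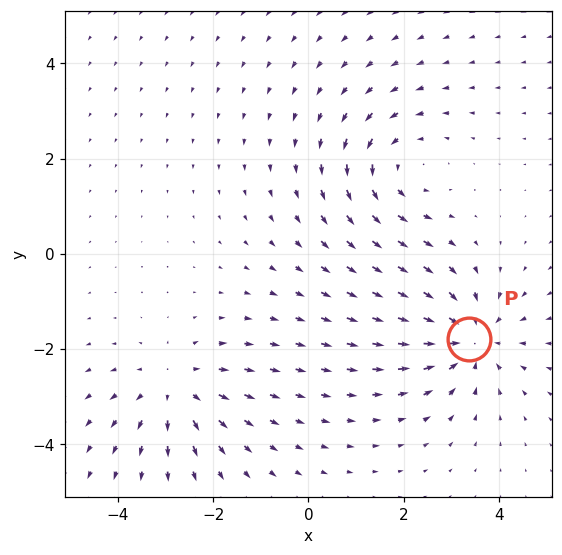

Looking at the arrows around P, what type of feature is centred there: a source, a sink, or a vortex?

At P (3.4, -1.8) the arrows converge inward. Divergence about -5, curl ≈0 — negative divergence with near-zero curl is a sink.

sink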